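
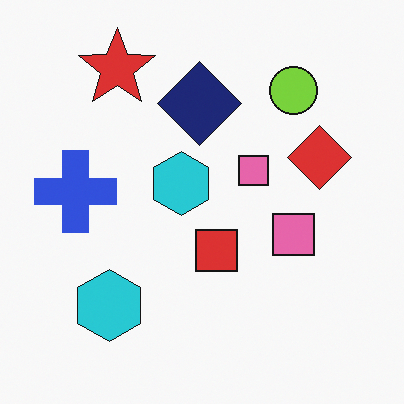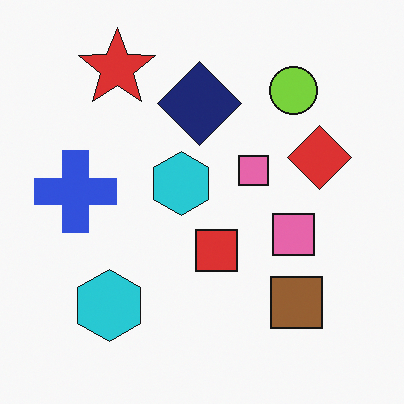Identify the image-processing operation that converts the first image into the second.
The second image is the first overlaid with an additional brown square.

A brown square appears in the second image that is absent from the first.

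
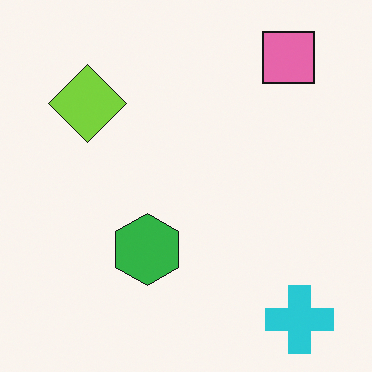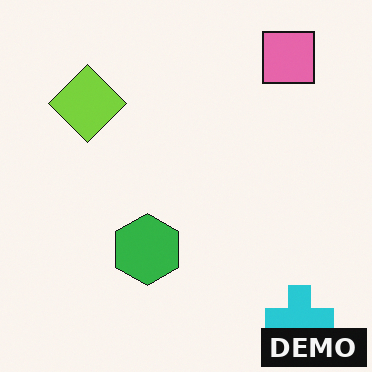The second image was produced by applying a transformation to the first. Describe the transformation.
The image was watermarked with the text "DEMO" in the lower-right corner.

A dark label reading "DEMO" appears in the lower-right corner.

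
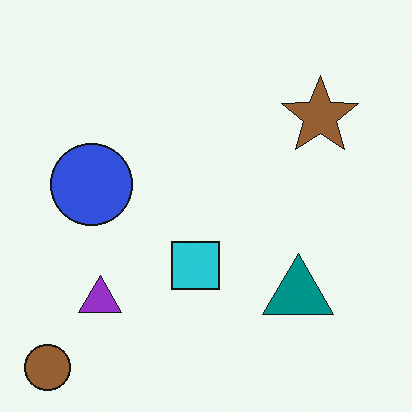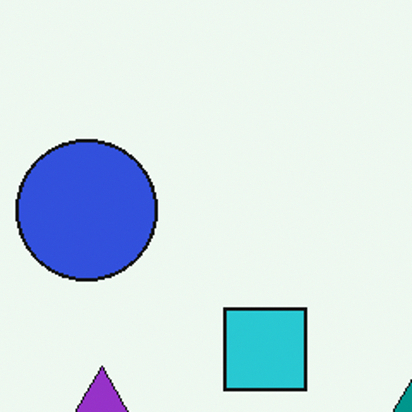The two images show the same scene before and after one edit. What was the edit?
The second image is the first cropped tightly and scaled back up.

The visible shapes are larger and the field of view is narrower; shapes near the original edges may be partly or wholly outside the frame — a crop-and-rescale.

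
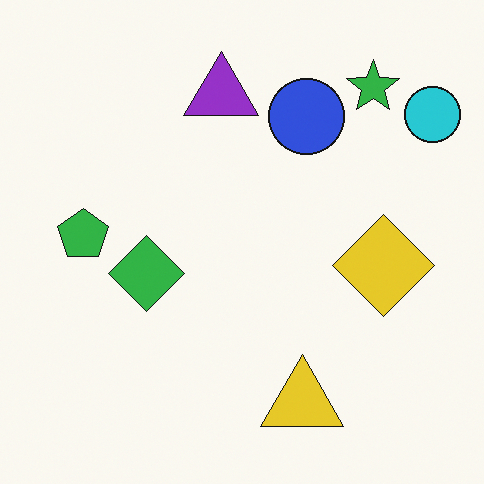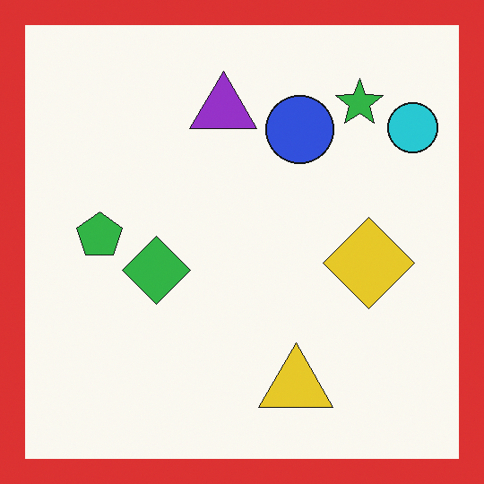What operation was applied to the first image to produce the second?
Framed with a red border.

A solid red frame runs around the edge of the second image, with the content slightly shrunk inside it.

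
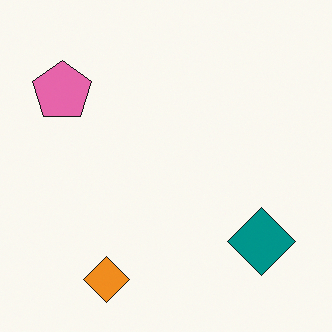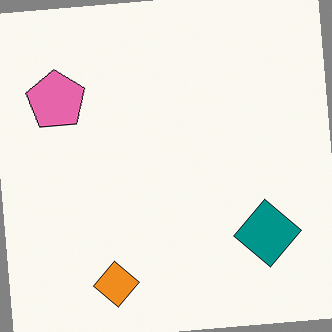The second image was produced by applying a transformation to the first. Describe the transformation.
The second image is the first rotated counter-clockwise by a few degrees.

Every shape is tilted by the same angle and the image corners show triangular fill wedges — a whole-image rotation by a non-right angle.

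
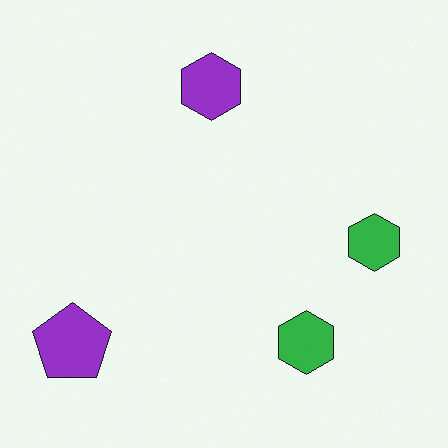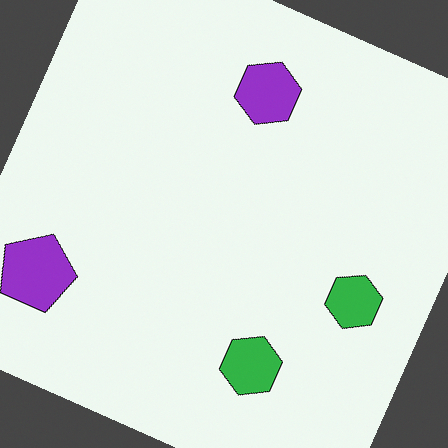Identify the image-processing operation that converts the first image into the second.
It was rotated clockwise by a moderate amount.

Every shape is tilted by the same angle and the image corners show triangular fill wedges — a whole-image rotation by a non-right angle.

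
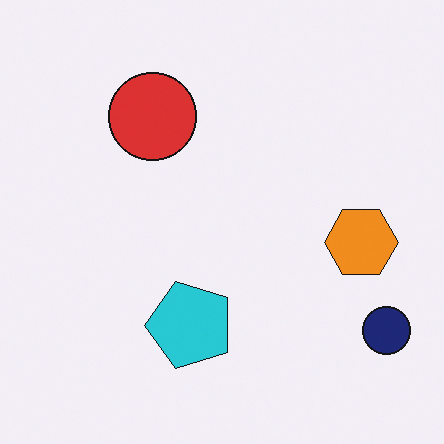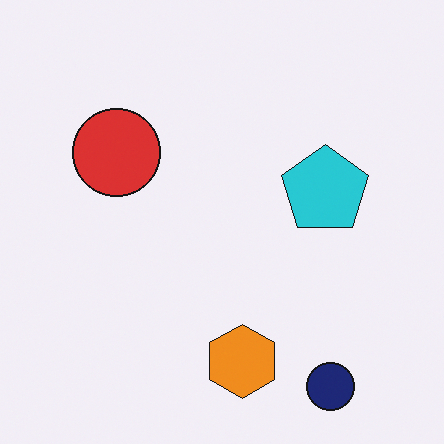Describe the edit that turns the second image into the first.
The transformation is: transposed (reflected across the top-left ↔ bottom-right diagonal).

Shapes have swapped their row and column positions — what was in the top-right is now in the bottom-left — a diagonal reflection.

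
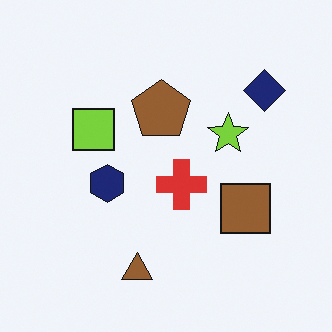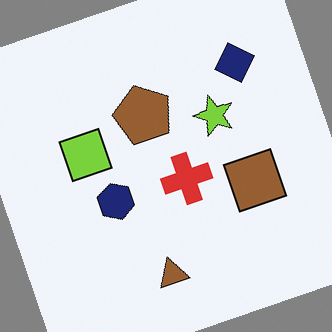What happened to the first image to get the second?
The second image is the first rotated counter-clockwise by a moderate amount.

Every shape is tilted by the same angle and the image corners show triangular fill wedges — a whole-image rotation by a non-right angle.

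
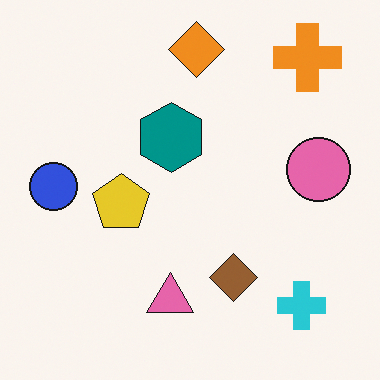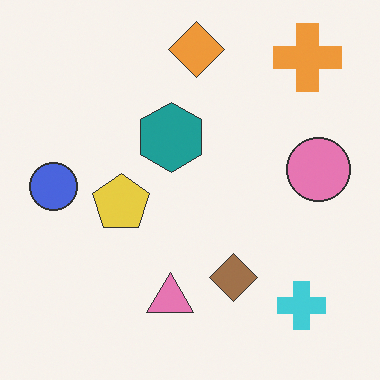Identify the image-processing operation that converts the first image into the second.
This is the original image given slightly reduced contrast.

Tones are pushed toward mid-grey across the whole image — a global contrast change.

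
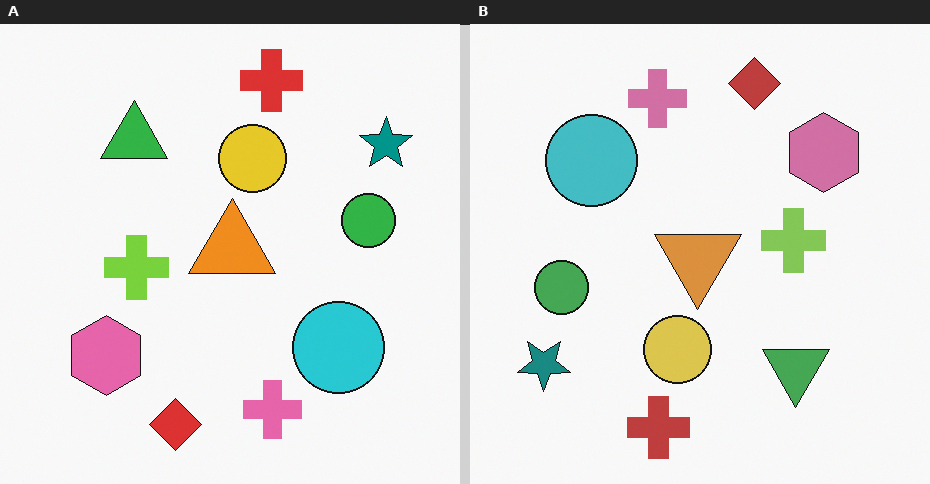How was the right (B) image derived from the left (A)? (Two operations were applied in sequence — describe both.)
The right (B) image is the left (A) rotated 180°, then slightly desaturated.

The teal star sits in the top-right of the left (A) image and the bottom-left of the right (B) — consistent with a whole-image 180° rotation. All colors are more muted and greyish — a global saturation change.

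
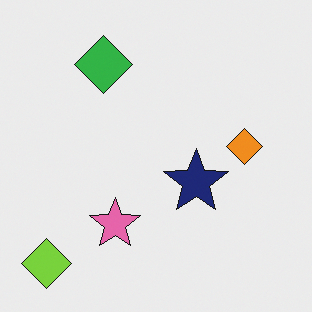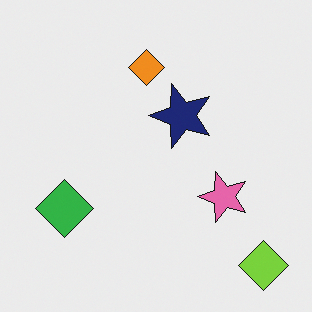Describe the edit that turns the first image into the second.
The second image is the first rotated 90° counter-clockwise.

The lime diamond sits in the bottom-left of the first image and the bottom-right of the second — consistent with a whole-image 90° counter-clockwise rotation.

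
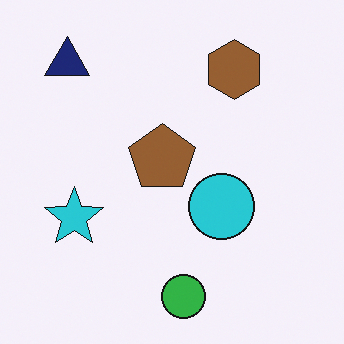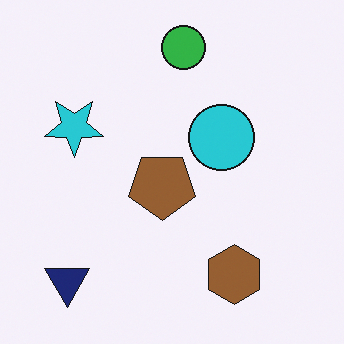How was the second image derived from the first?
The image was flipped vertically (top ↔ bottom).

The green circle is in the bottom of the first image and the top of the second — shapes on opposite sides of the horizontal midline have swapped in a mirror flip.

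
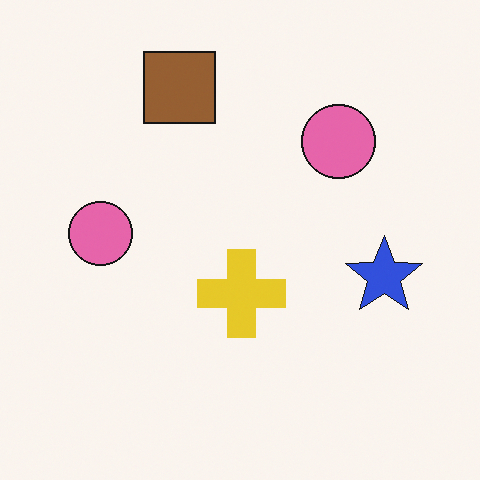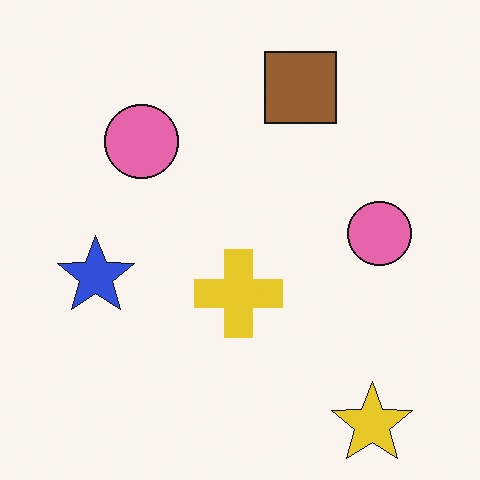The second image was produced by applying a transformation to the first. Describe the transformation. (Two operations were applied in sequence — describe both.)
It was flipped horizontally (left ↔ right), then overlaid with an additional yellow star.

The blue star is in the right of the first image and the left of the second — shapes on opposite sides of the vertical midline have swapped in a mirror flip. A yellow star appears in the second image that is absent from the first.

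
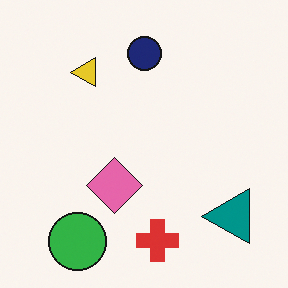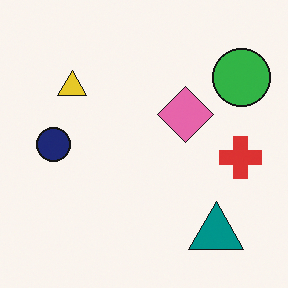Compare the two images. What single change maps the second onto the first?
The first image is the second transposed (reflected across the top-left ↔ bottom-right diagonal).

Shapes have swapped their row and column positions — what was in the top-right is now in the bottom-left — a diagonal reflection.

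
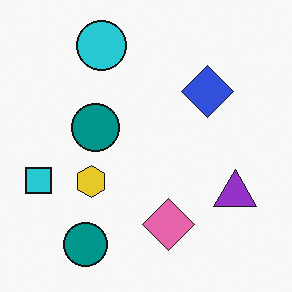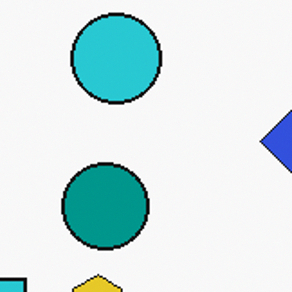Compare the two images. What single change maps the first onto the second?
Cropped tightly and scaled back up.

The visible shapes are larger and the field of view is narrower; shapes near the original edges may be partly or wholly outside the frame — a crop-and-rescale.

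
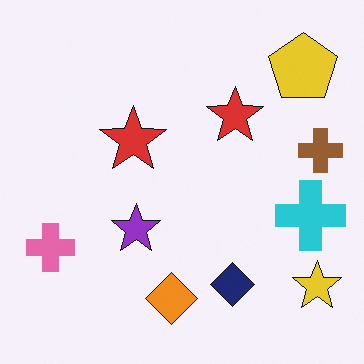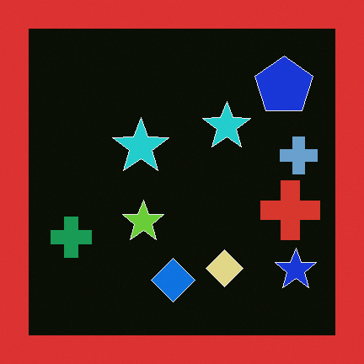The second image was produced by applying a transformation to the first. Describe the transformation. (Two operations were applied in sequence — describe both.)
The second image is the first color-inverted (negative), then framed with a red border.

The light background has become dark and every shape's color is its complement — a photographic negative. A solid red frame runs around the edge of the second image, with the content slightly shrunk inside it.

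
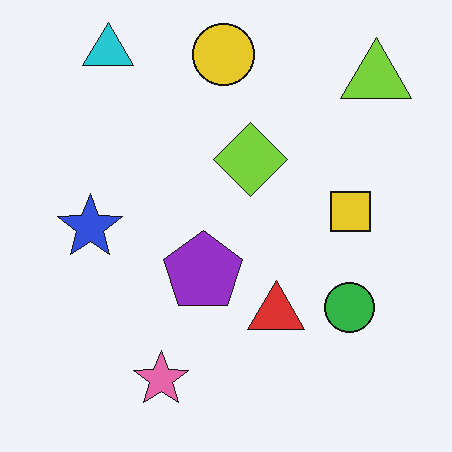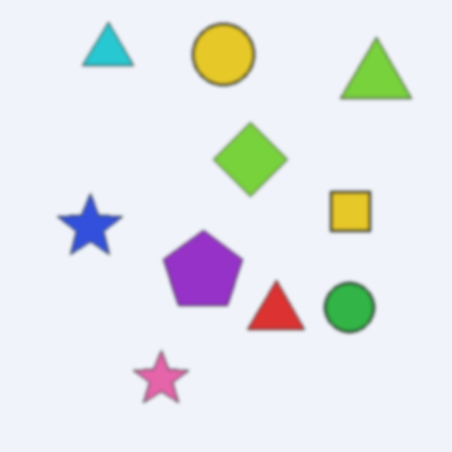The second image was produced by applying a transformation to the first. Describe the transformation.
This is the original image slightly softened.

Shape edges and outlines are uniformly softened across the whole image.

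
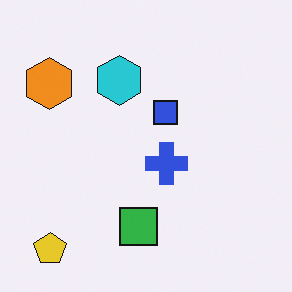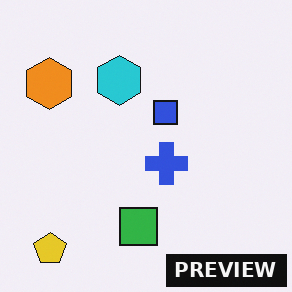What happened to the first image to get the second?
The second image is the first watermarked with the text "PREVIEW" in the lower-right corner.

A dark label reading "PREVIEW" appears in the lower-right corner.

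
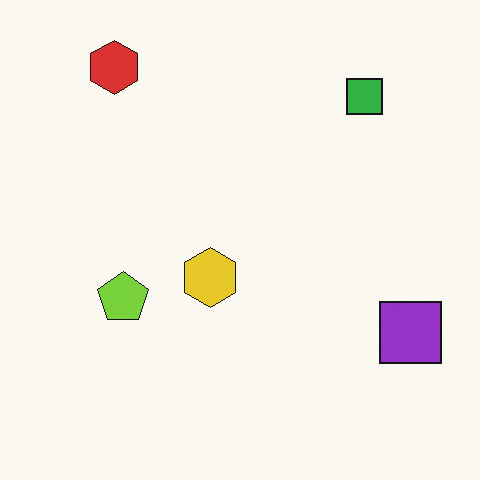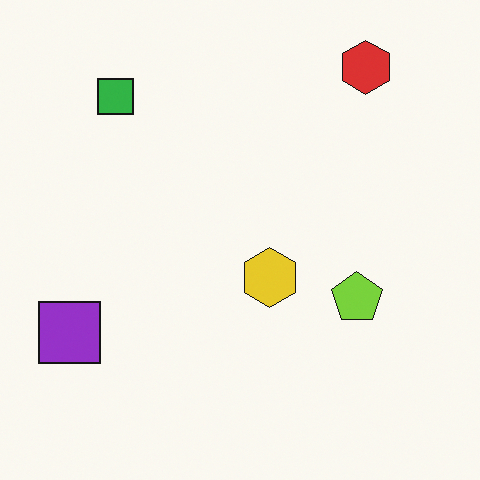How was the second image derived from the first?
Flipped horizontally (left ↔ right).

The purple square is in the bottom-right of the first image and the bottom-left of the second — shapes on opposite sides of the vertical midline have swapped in a mirror flip.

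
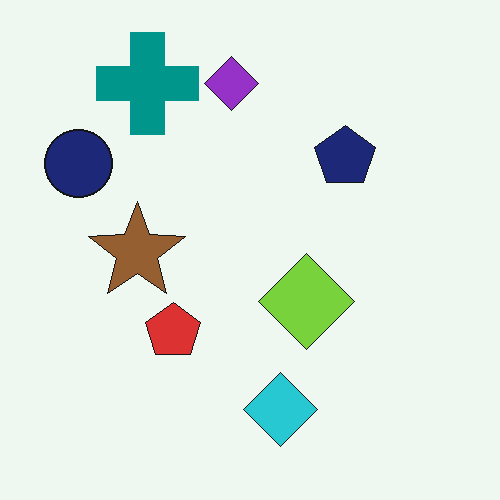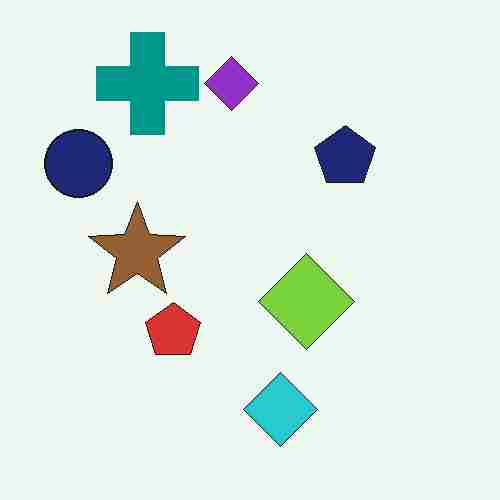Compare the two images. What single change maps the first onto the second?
The image was degraded with heavy JPEG compression.

Blocky 8×8 compression artifacts appear around shape edges and the flat background shows ringing — characteristic JPEG degradation.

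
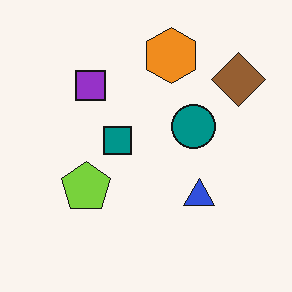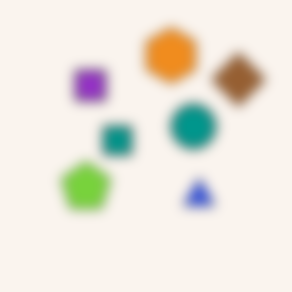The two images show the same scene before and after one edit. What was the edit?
The second image is the first heavily blurred.

Shape edges and outlines are uniformly softened across the whole image.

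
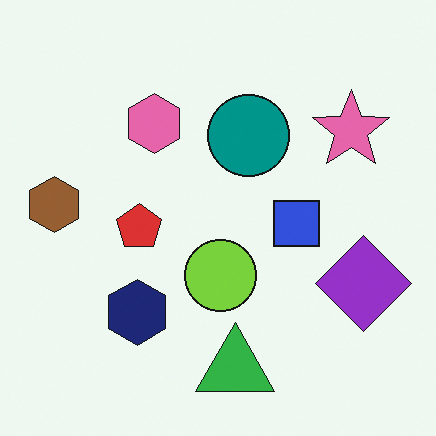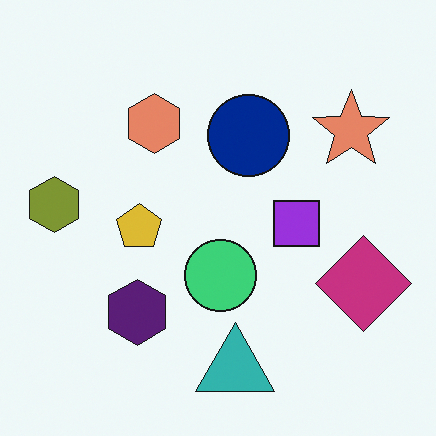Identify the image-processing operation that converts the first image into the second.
The second image is the first hue-shifted slightly.

Every shape's color has rotated by the same amount around the hue wheel — a uniform hue shift.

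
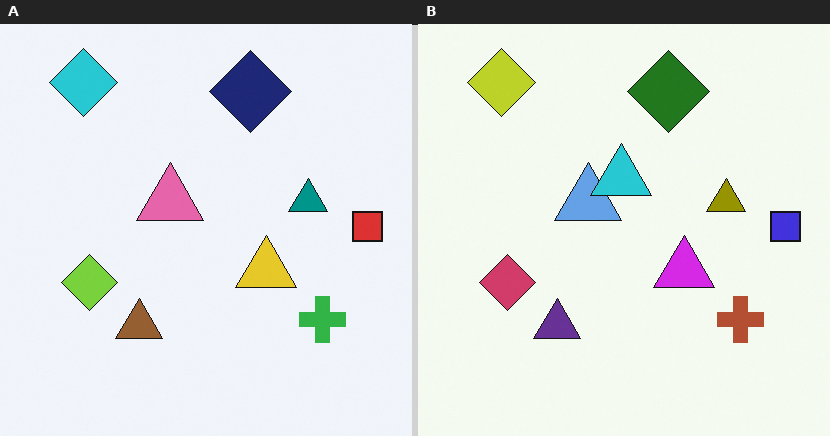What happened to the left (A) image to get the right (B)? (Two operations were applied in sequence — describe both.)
Hue-shifted through roughly half the color wheel, then overlaid with an additional cyan triangle.

Every shape's color has rotated by the same amount around the hue wheel — a uniform hue shift. A cyan triangle appears in the right (B) image that is absent from the left (A).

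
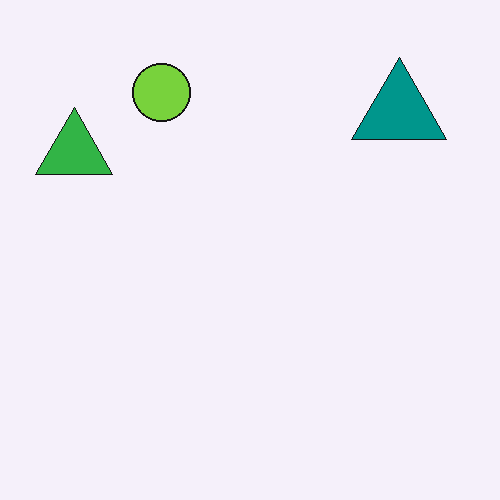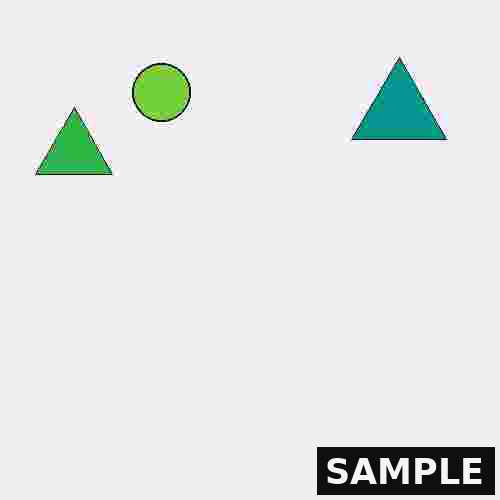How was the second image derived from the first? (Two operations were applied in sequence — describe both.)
This is the original image degraded with heavy JPEG compression, then watermarked with the text "SAMPLE" in the lower-right corner.

Blocky 8×8 compression artifacts appear around shape edges and the flat background shows ringing — characteristic JPEG degradation. A dark label reading "SAMPLE" appears in the lower-right corner.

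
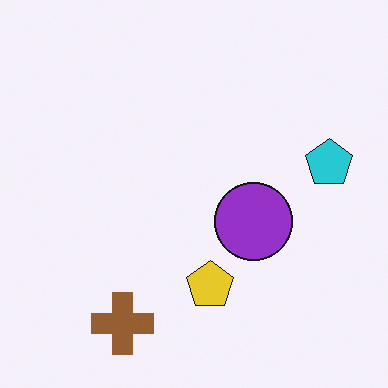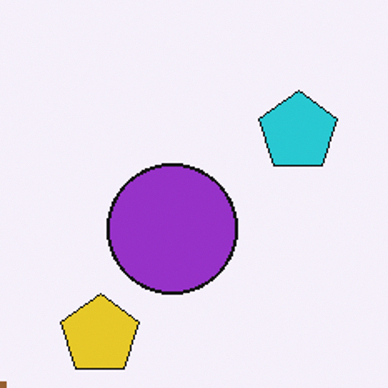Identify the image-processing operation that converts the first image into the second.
The second image is the first cropped tightly and scaled back up.

The visible shapes are larger and the field of view is narrower; shapes near the original edges may be partly or wholly outside the frame — a crop-and-rescale.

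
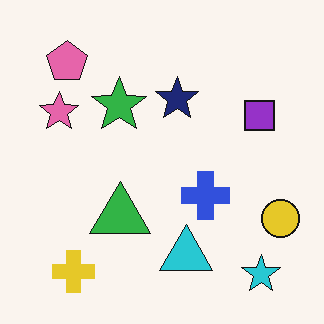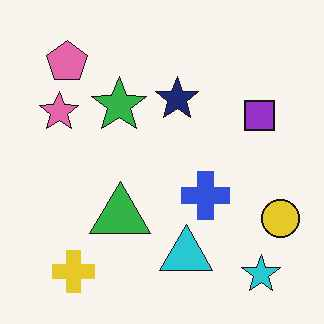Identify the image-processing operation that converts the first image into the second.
The image was JPEG-compressed with visible artifacts.

Blocky 8×8 compression artifacts appear around shape edges and the flat background shows ringing — characteristic JPEG degradation.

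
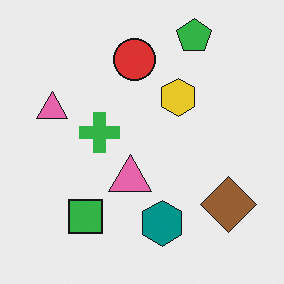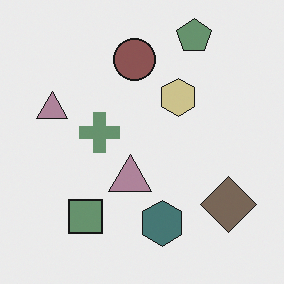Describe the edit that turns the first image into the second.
Heavily desaturated.

All colors are more muted and greyish — a global saturation change.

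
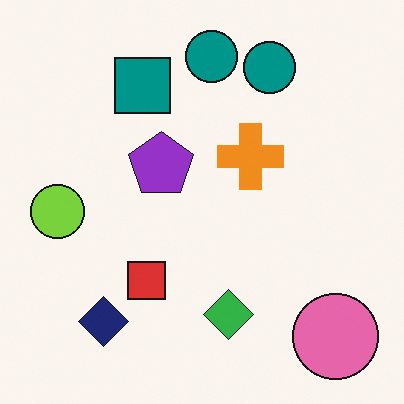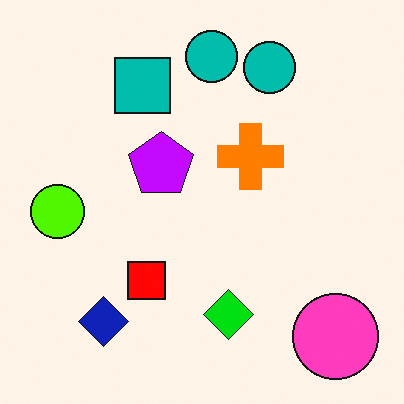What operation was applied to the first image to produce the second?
The transformation is: heavily oversaturated.

All colors are more vivid — a global saturation change.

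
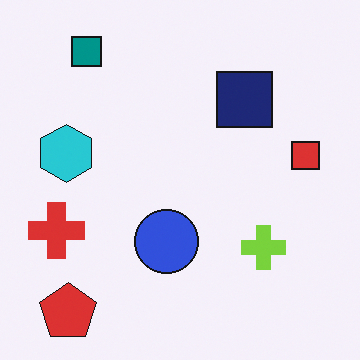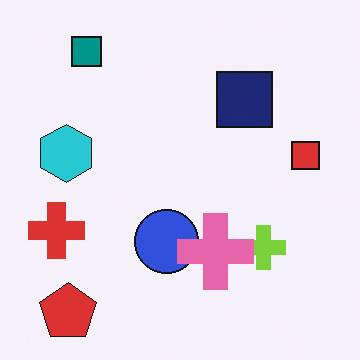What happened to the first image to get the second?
The image was overlaid with an additional pink cross.

A pink cross appears in the second image that is absent from the first.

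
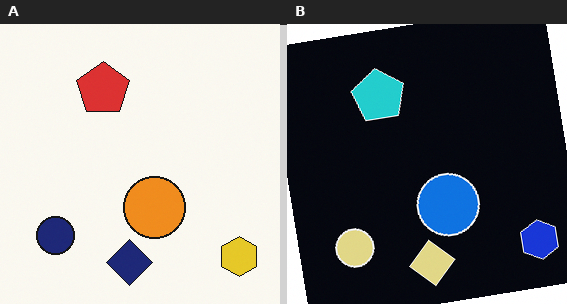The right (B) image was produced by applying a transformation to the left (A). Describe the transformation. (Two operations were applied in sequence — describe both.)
Rotated counter-clockwise by a slight angle, then color-inverted (negative).

Every shape is tilted by the same angle and the image corners show triangular fill wedges — a whole-image rotation by a non-right angle. The light background has become dark and every shape's color is its complement — a photographic negative.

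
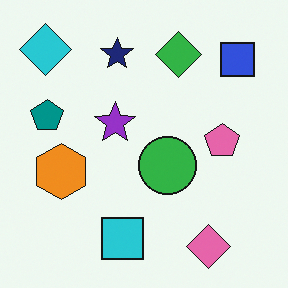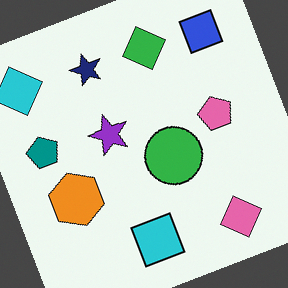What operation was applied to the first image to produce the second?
The second image is the first rotated counter-clockwise by a moderate amount.

Every shape is tilted by the same angle and the image corners show triangular fill wedges — a whole-image rotation by a non-right angle.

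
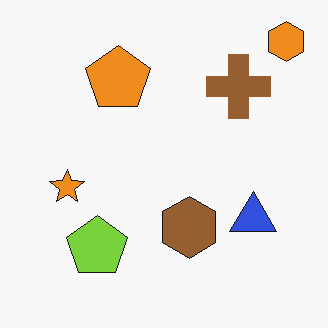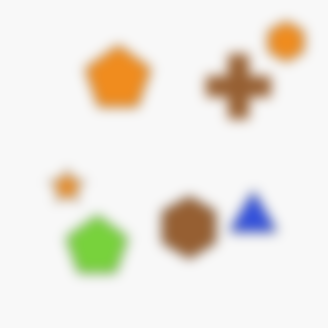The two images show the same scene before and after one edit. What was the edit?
It was strongly gaussian-blurred.

Shape edges and outlines are uniformly softened across the whole image.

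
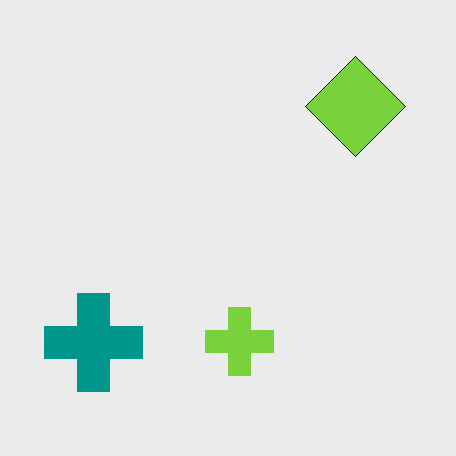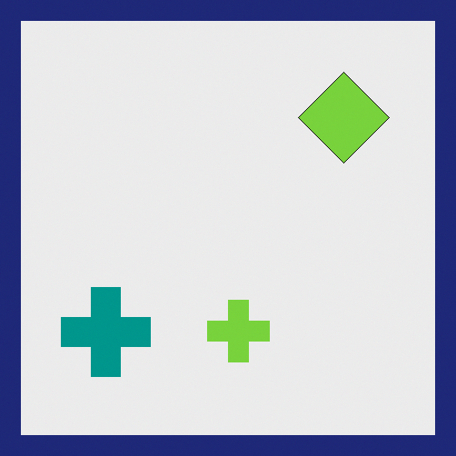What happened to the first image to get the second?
The image was framed with a navy border.

A solid navy frame runs around the edge of the second image, with the content slightly shrunk inside it.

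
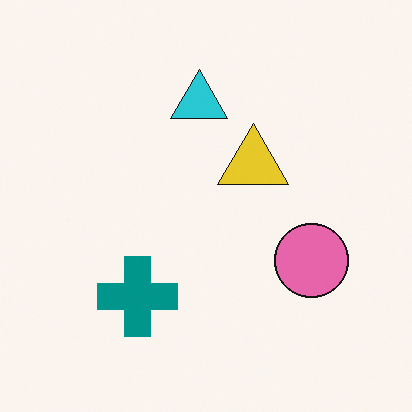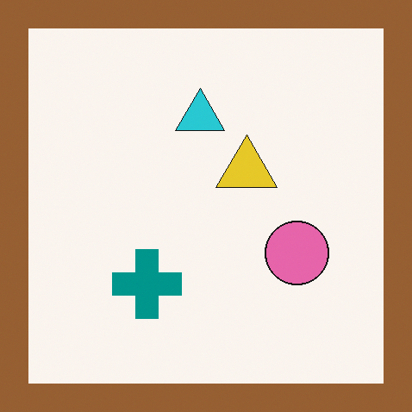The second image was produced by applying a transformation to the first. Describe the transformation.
Framed with a brown border.

A solid brown frame runs around the edge of the second image, with the content slightly shrunk inside it.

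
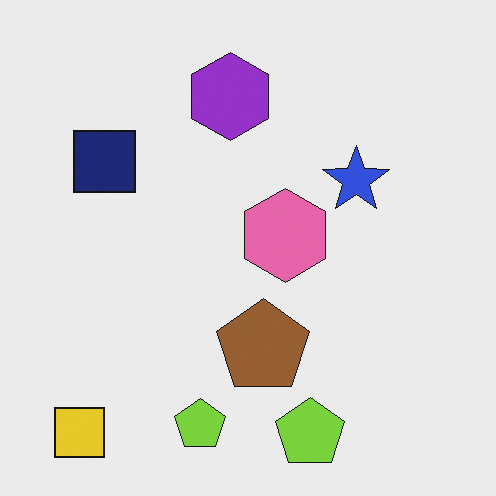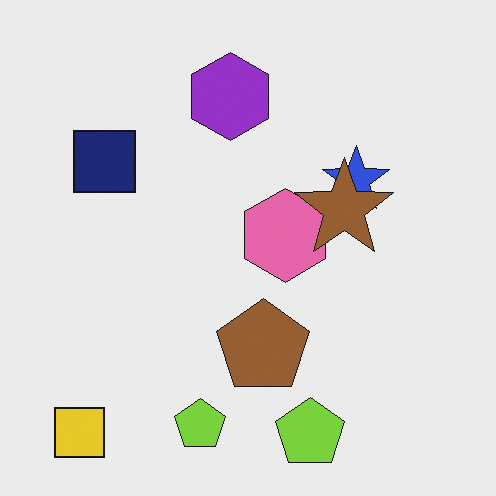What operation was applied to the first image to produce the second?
The second image is the first overlaid with an additional brown star.

A brown star appears in the second image that is absent from the first.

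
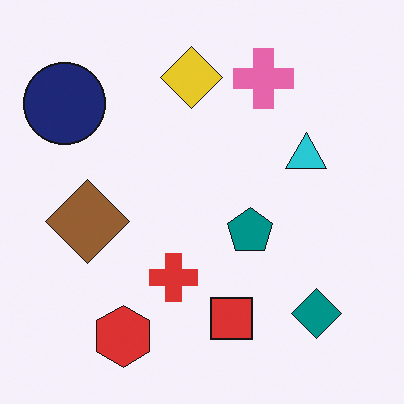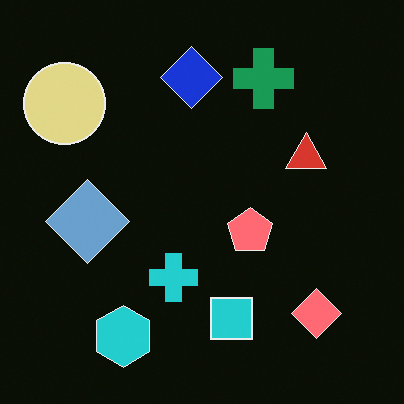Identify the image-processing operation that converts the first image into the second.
The image was color-inverted (negative).

The light background has become dark and every shape's color is its complement — a photographic negative.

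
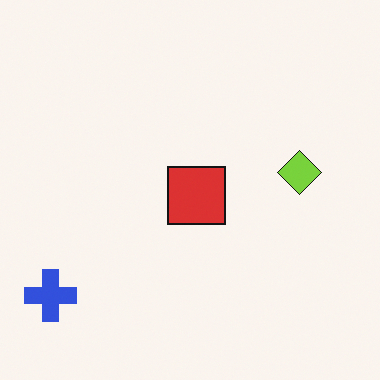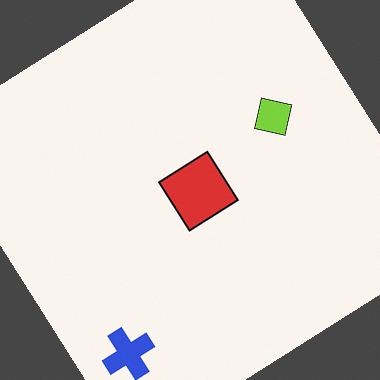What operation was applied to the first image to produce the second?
The transformation is: rotated counter-clockwise by a large amount — several tens of degrees.

Every shape is tilted by the same angle and the image corners show triangular fill wedges — a whole-image rotation by a non-right angle.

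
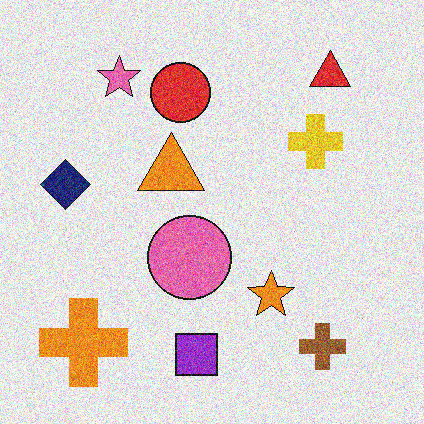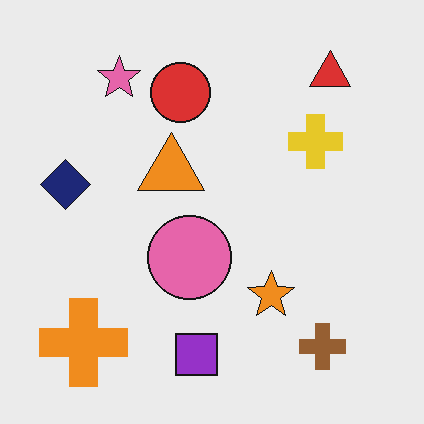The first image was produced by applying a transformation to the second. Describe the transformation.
The first image is the second degraded with strong gaussian noise.

Random speckle covers the whole image, including the flat background.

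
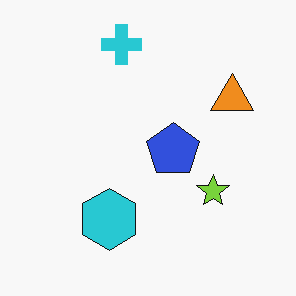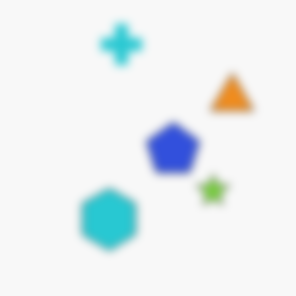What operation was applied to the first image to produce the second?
It was noticeably gaussian-blurred.

Shape edges and outlines are uniformly softened across the whole image.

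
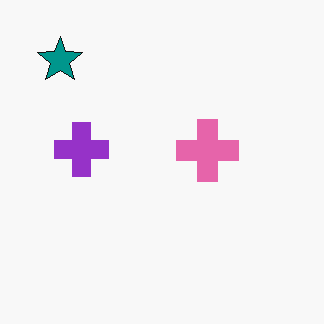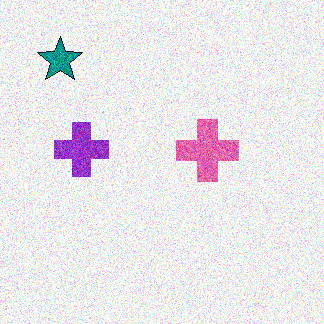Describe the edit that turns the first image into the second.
Degraded with heavy additive noise.

Random speckle covers the whole image, including the flat background.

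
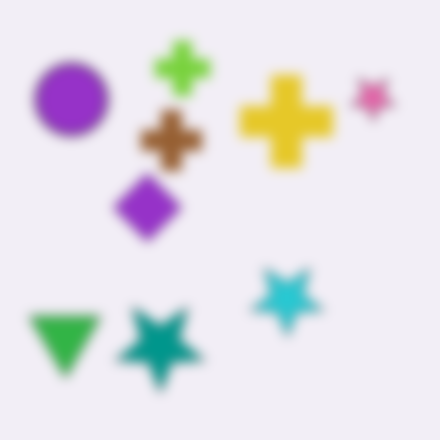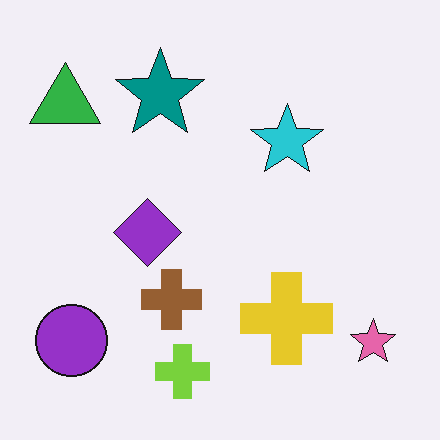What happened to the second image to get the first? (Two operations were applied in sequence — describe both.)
The transformation is: strongly gaussian-blurred, then flipped vertically (top ↔ bottom).

Shape edges and outlines are uniformly softened across the whole image. The lime cross is in the bottom of the second image and the top of the first — shapes on opposite sides of the horizontal midline have swapped in a mirror flip.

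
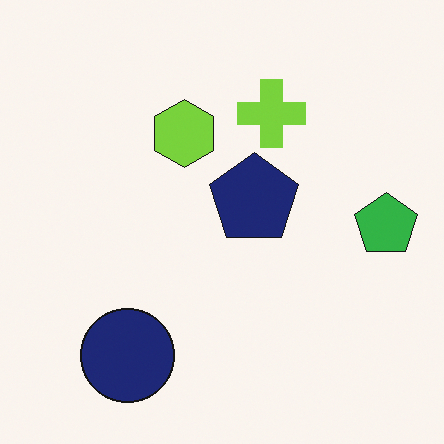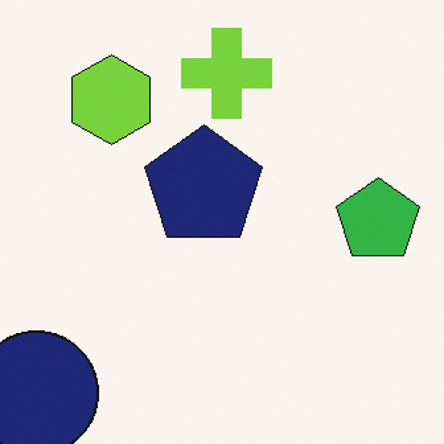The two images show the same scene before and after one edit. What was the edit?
The transformation is: cropped slightly and scaled back up.

The visible shapes are larger and the field of view is narrower; shapes near the original edges may be partly or wholly outside the frame — a crop-and-rescale.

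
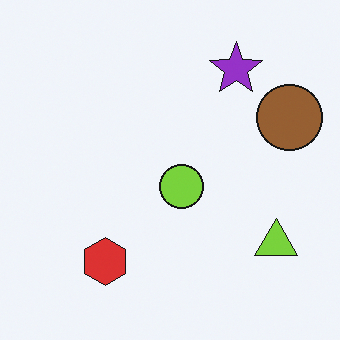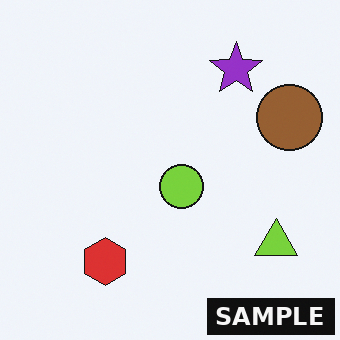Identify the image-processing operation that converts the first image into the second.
The image was watermarked with the text "SAMPLE" in the lower-right corner.

A dark label reading "SAMPLE" appears in the lower-right corner.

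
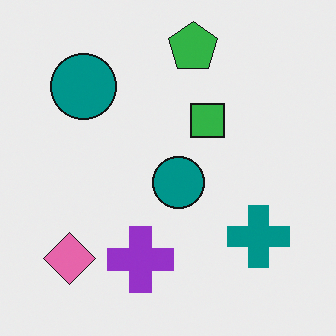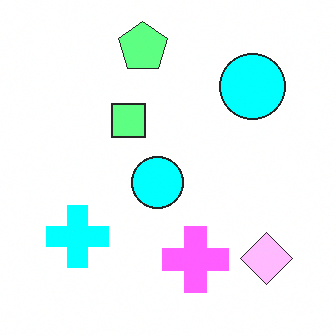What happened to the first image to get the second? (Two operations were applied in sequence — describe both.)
This is the original image flipped horizontally (left ↔ right), then brightened a lot.

The pink diamond is in the bottom-left of the first image and the bottom-right of the second — shapes on opposite sides of the vertical midline have swapped in a mirror flip. Every pixel — background and shapes alike — is uniformly brightened.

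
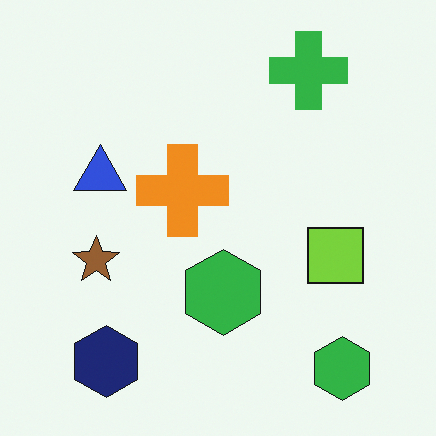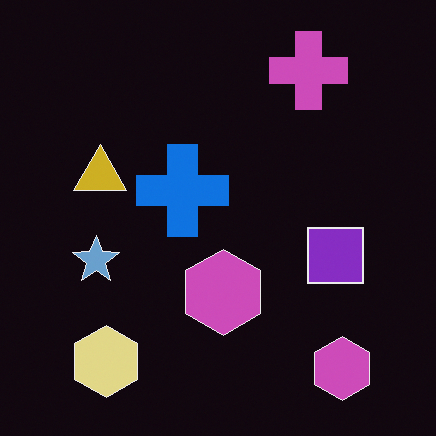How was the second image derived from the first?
This is the original image color-inverted (negative).

The light background has become dark and every shape's color is its complement — a photographic negative.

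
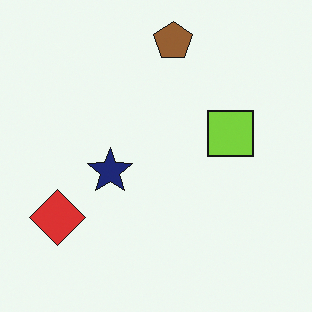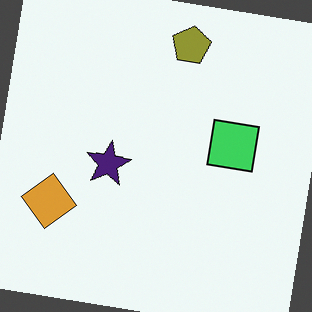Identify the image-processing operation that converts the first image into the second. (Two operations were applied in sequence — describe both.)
Hue-shifted slightly, then rotated clockwise by a small amount.

Every shape's color has rotated by the same amount around the hue wheel — a uniform hue shift. Every shape is tilted by the same angle and the image corners show triangular fill wedges — a whole-image rotation by a non-right angle.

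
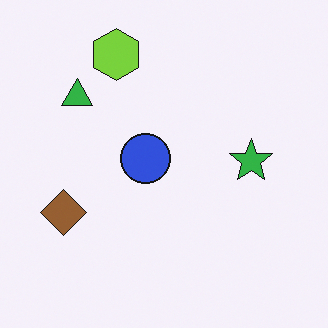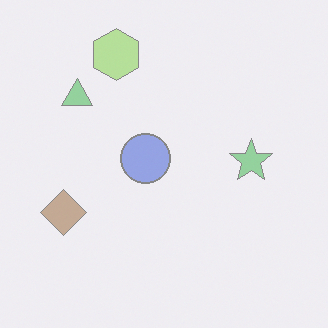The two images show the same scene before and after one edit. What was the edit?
The image was washed out (contrast reduced).

Tones are pushed toward mid-grey across the whole image — a global contrast change.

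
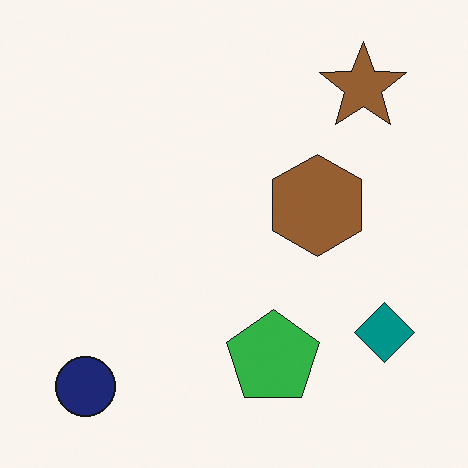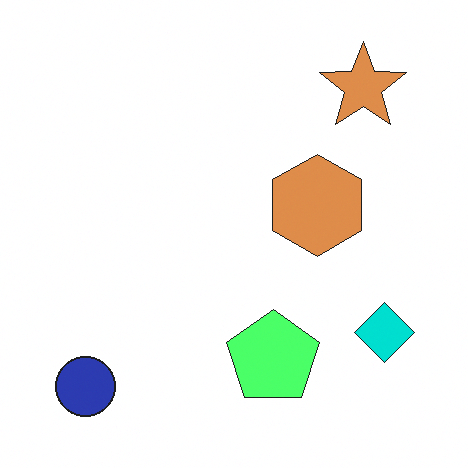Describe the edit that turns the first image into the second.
The image was noticeably brightened.

Every pixel — background and shapes alike — is uniformly brightened.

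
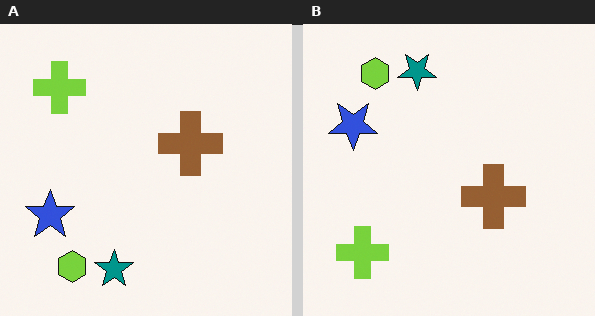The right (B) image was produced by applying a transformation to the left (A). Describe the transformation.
It was flipped vertically (top ↔ bottom).

The teal star is in the bottom of the left (A) image and the top of the right (B) — shapes on opposite sides of the horizontal midline have swapped in a mirror flip.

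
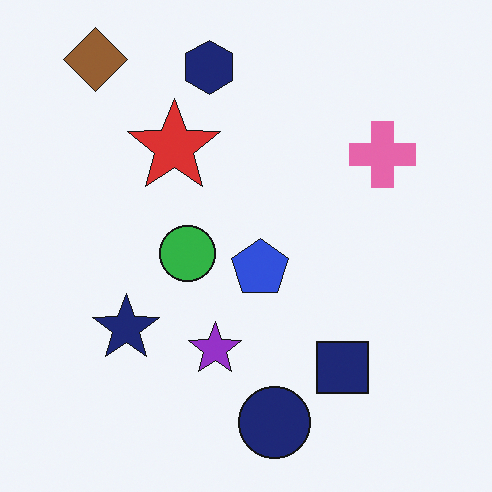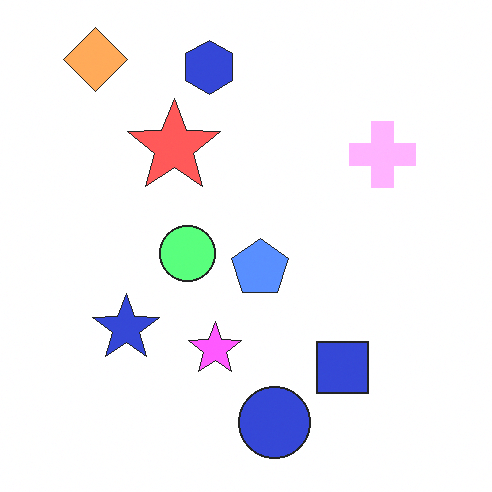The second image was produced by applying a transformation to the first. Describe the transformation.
This is the original image noticeably brightened.

Every pixel — background and shapes alike — is uniformly brightened.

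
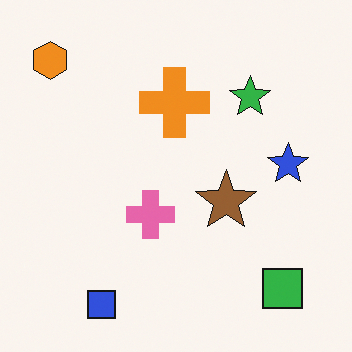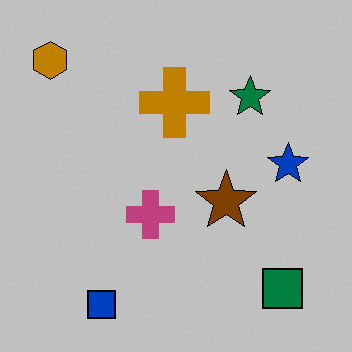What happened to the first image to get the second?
This is the original image heavily posterized to just a handful of flat colors.

Each flat color has snapped to a coarser quantized level — most visibly, the near-white background has dropped to a flat grey.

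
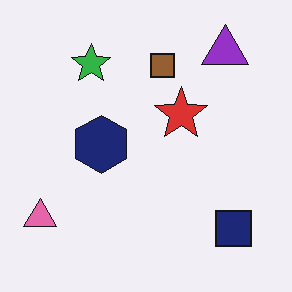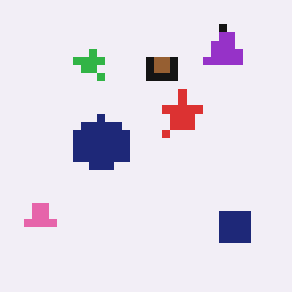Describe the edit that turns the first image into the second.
This is the original image pixelated into visible square blocks.

Shapes are reduced to large square blocks; fine edges and outlines are lost — a downscale-then-upscale (mosaic) effect.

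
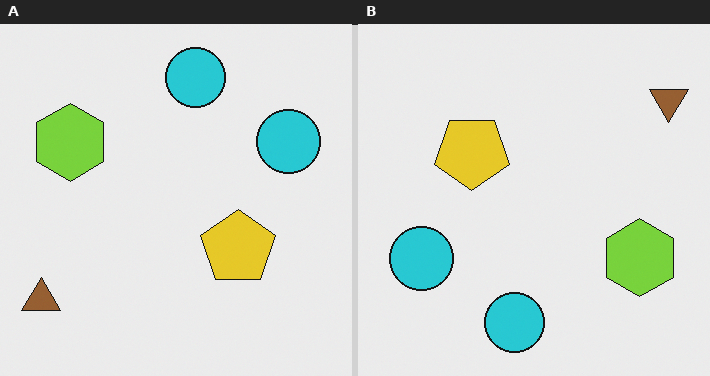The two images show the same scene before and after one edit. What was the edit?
This is the original image rotated 180°.

The brown triangle sits in the bottom-left of the left (A) image and the top-right of the right (B) — consistent with a whole-image 180° rotation.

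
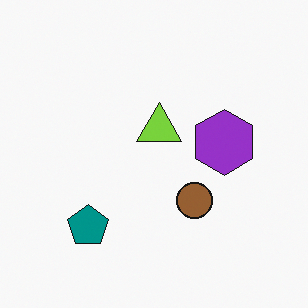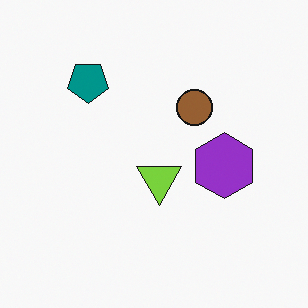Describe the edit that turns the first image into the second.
The image was flipped vertically (top ↔ bottom).

The teal pentagon is in the bottom-left of the first image and the top-left of the second — shapes on opposite sides of the horizontal midline have swapped in a mirror flip.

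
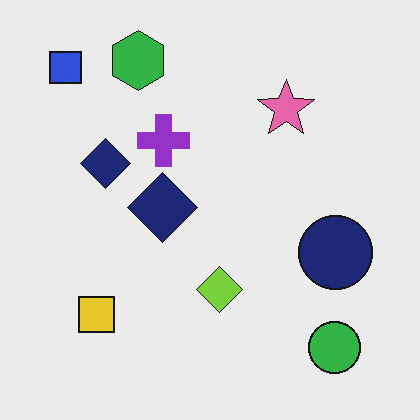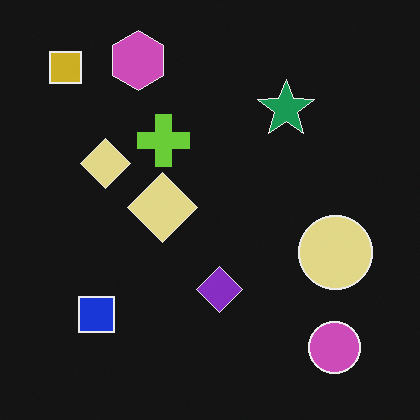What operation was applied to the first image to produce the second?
This is the original image color-inverted (negative).

The light background has become dark and every shape's color is its complement — a photographic negative.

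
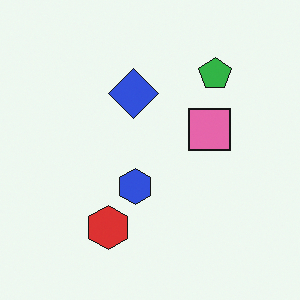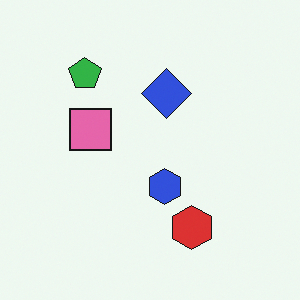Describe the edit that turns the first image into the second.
The transformation is: flipped horizontally (left ↔ right).

The green pentagon is in the top-right of the first image and the top-left of the second — shapes on opposite sides of the vertical midline have swapped in a mirror flip.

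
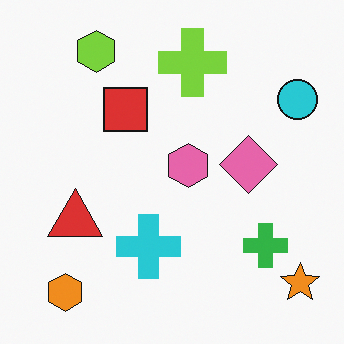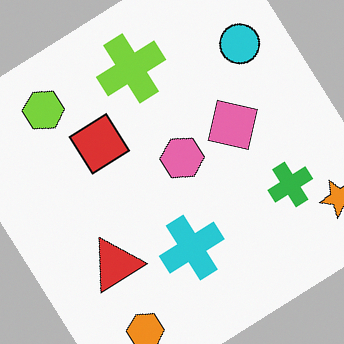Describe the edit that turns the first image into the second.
This is the original image rotated counter-clockwise by a large amount — several tens of degrees.

Every shape is tilted by the same angle and the image corners show triangular fill wedges — a whole-image rotation by a non-right angle.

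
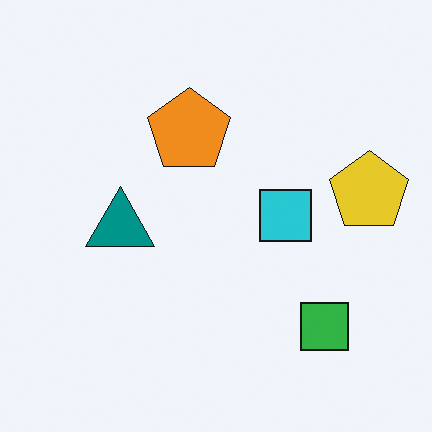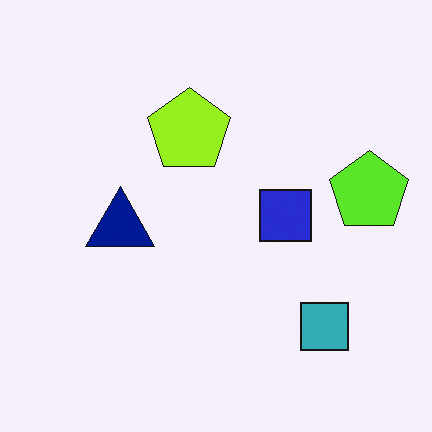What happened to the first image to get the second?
The image was hue-shifted slightly.

Every shape's color has rotated by the same amount around the hue wheel — a uniform hue shift.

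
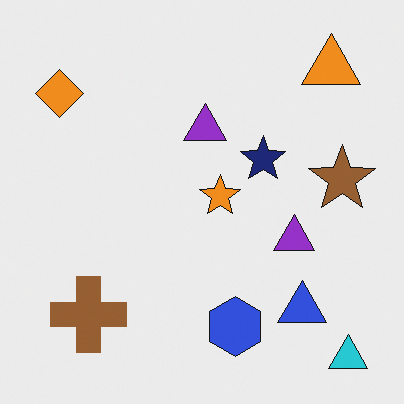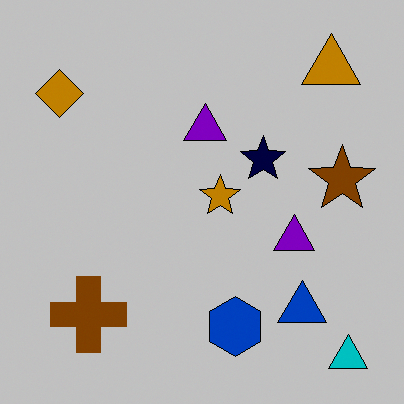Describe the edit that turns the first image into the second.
The image was heavily posterized to just a handful of flat colors.

Each flat color has snapped to a coarser quantized level — most visibly, the near-white background has dropped to a flat grey.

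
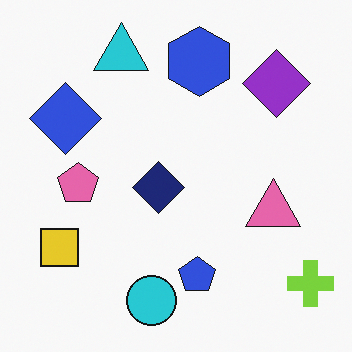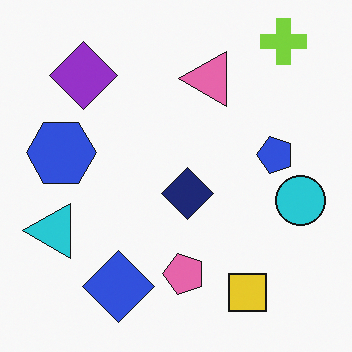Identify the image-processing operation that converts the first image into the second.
Rotated 90° counter-clockwise.

The lime cross sits in the bottom-right of the first image and the top-right of the second — consistent with a whole-image 90° counter-clockwise rotation.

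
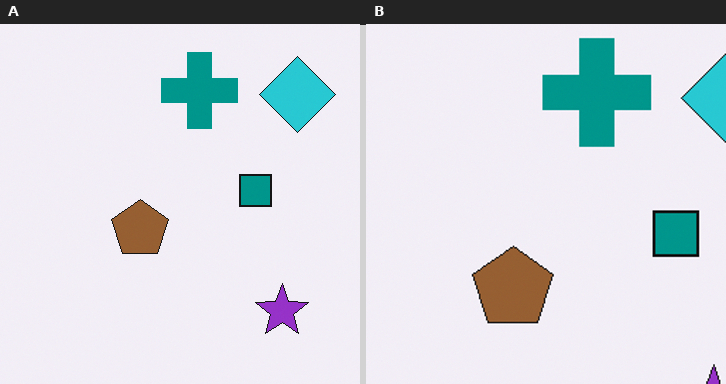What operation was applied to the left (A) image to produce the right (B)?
The transformation is: cropped to a modestly smaller region and rescaled.

The visible shapes are larger and the field of view is narrower; shapes near the original edges may be partly or wholly outside the frame — a crop-and-rescale.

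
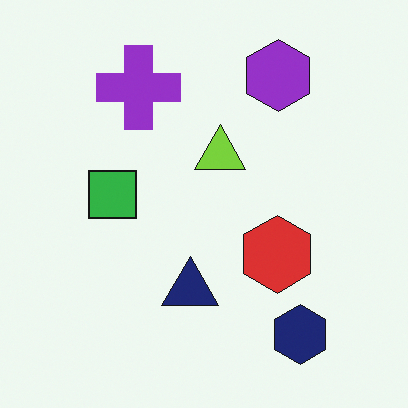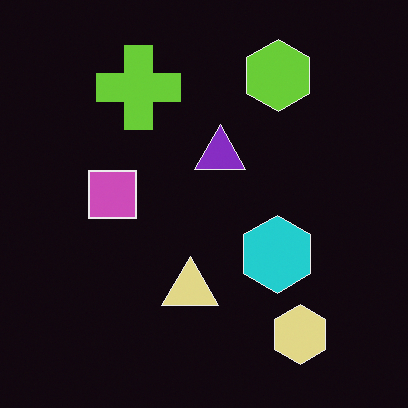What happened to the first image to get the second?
It was color-inverted (negative).

The light background has become dark and every shape's color is its complement — a photographic negative.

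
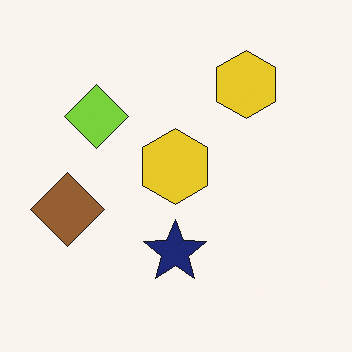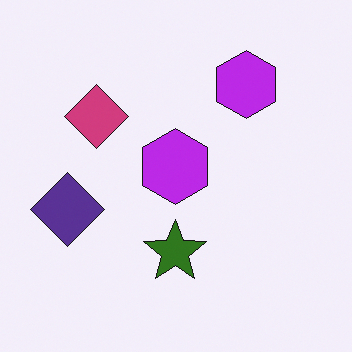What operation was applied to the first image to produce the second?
The second image is the first hue-shifted through roughly half the color wheel.

Every shape's color has rotated by the same amount around the hue wheel — a uniform hue shift.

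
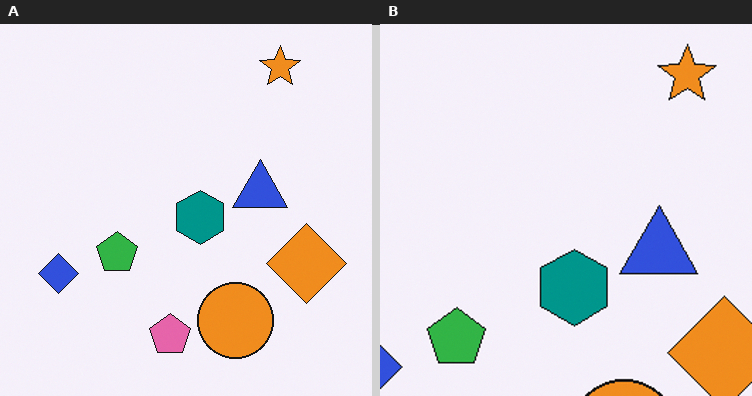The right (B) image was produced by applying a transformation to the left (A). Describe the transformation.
The right (B) image is the left (A) cropped to a modestly smaller region and rescaled.

The visible shapes are larger and the field of view is narrower; shapes near the original edges may be partly or wholly outside the frame — a crop-and-rescale.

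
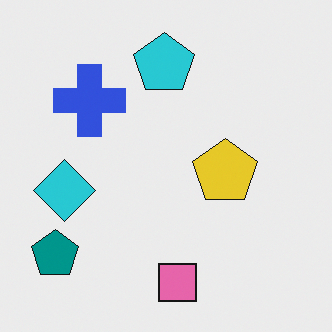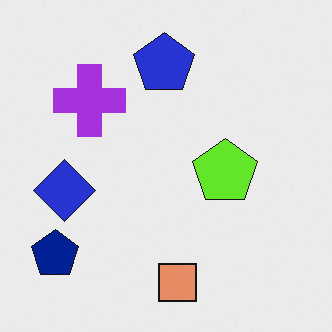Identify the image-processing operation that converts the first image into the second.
The image was hue-shifted by a small amount.

Every shape's color has rotated by the same amount around the hue wheel — a uniform hue shift.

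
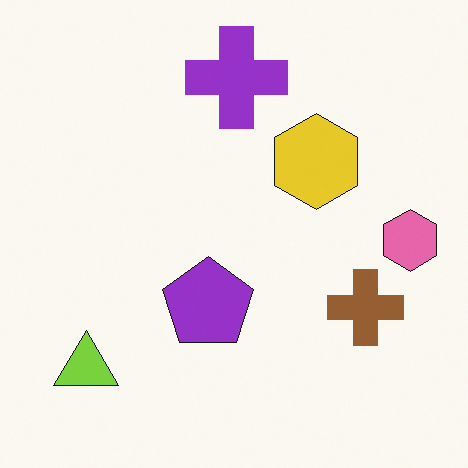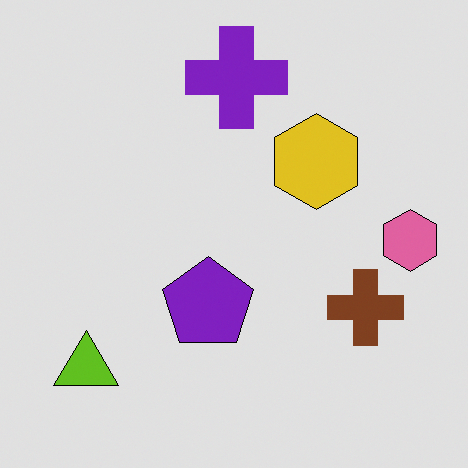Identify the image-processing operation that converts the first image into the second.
This is the original image moderately posterized.

Each flat color has snapped to a coarser quantized level — most visibly, the near-white background has dropped to a flat grey.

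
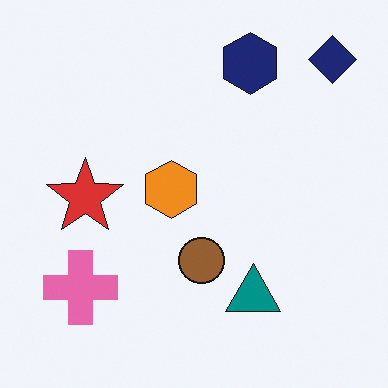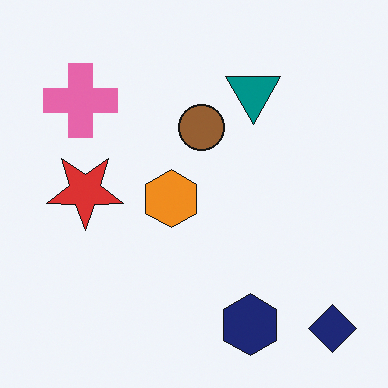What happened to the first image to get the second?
This is the original image flipped vertically (top ↔ bottom).

The navy diamond is in the top-right of the first image and the bottom-right of the second — shapes on opposite sides of the horizontal midline have swapped in a mirror flip.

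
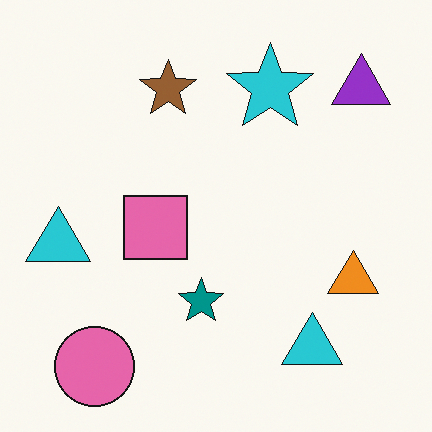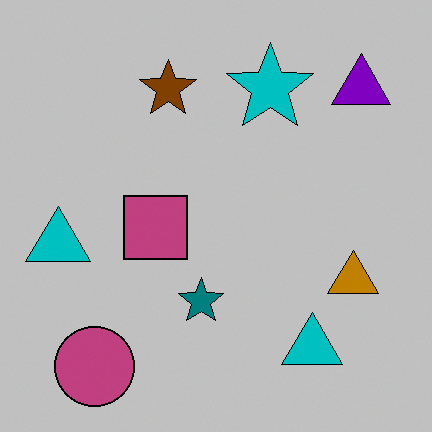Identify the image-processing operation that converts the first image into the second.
The second image is the first aggressively posterized.

Each flat color has snapped to a coarser quantized level — most visibly, the near-white background has dropped to a flat grey.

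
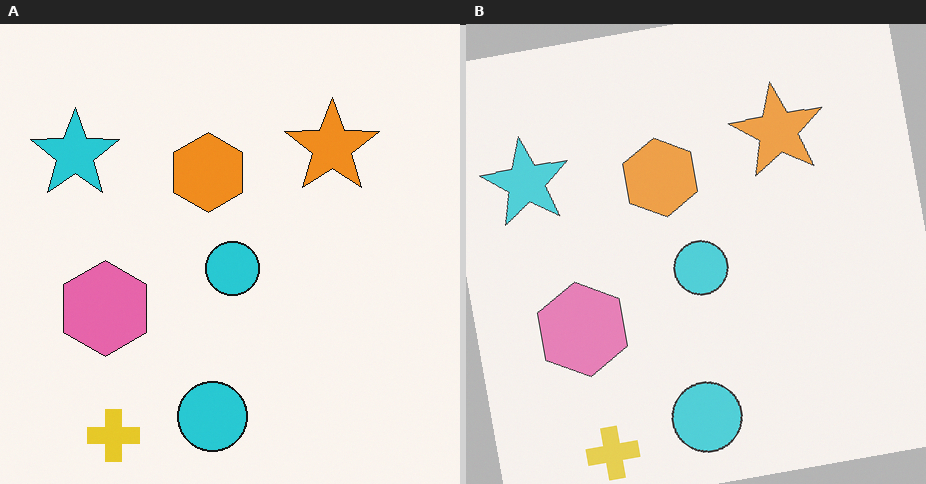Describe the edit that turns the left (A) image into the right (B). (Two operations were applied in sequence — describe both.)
The right (B) image is the left (A) given slightly reduced contrast, then rotated counter-clockwise by a few degrees.

Tones are pushed toward mid-grey across the whole image — a global contrast change. Every shape is tilted by the same angle and the image corners show triangular fill wedges — a whole-image rotation by a non-right angle.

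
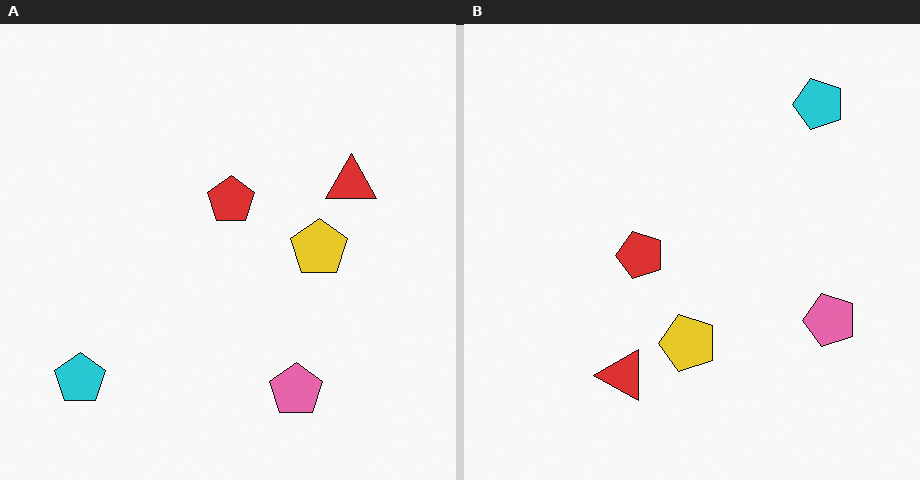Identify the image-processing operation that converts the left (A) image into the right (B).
The transformation is: transposed (reflected across the top-left ↔ bottom-right diagonal).

Shapes have swapped their row and column positions — what was in the top-right is now in the bottom-left — a diagonal reflection.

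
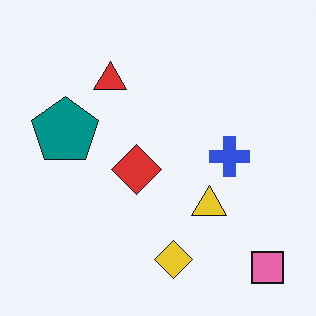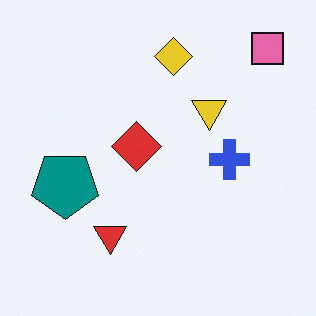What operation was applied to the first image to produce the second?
It was flipped vertically (top ↔ bottom).

The pink square is in the bottom-right of the first image and the top-right of the second — shapes on opposite sides of the horizontal midline have swapped in a mirror flip.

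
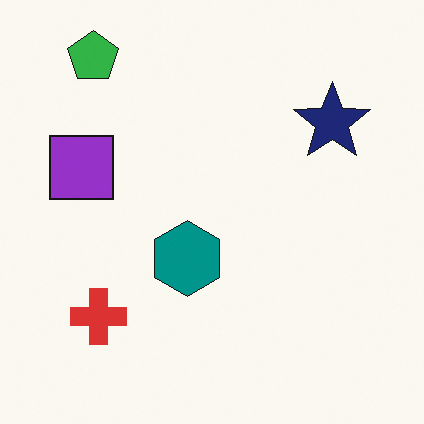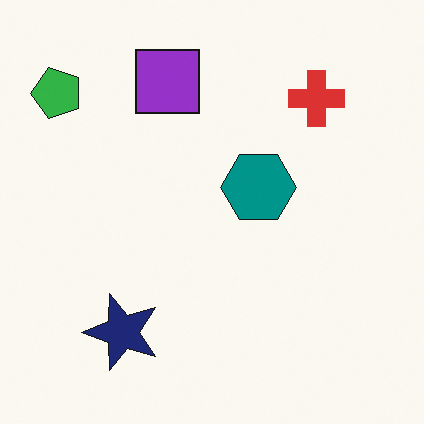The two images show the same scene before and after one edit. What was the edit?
The transformation is: transposed (reflected across the top-left ↔ bottom-right diagonal).

Shapes have swapped their row and column positions — what was in the top-right is now in the bottom-left — a diagonal reflection.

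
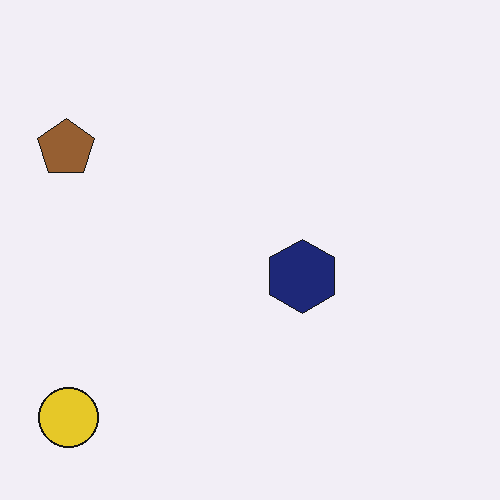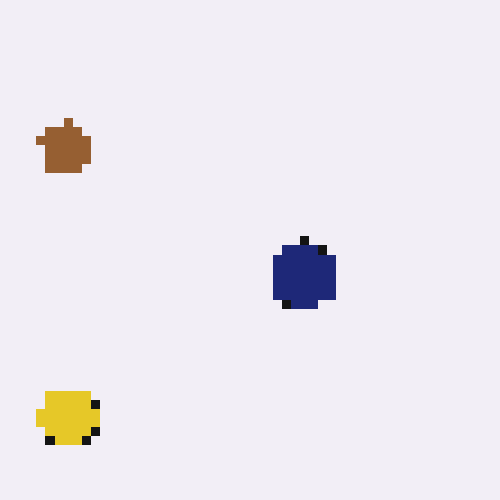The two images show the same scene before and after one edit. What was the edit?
It was heavily pixelated into large blocks.

Shapes are reduced to large square blocks; fine edges and outlines are lost — a downscale-then-upscale (mosaic) effect.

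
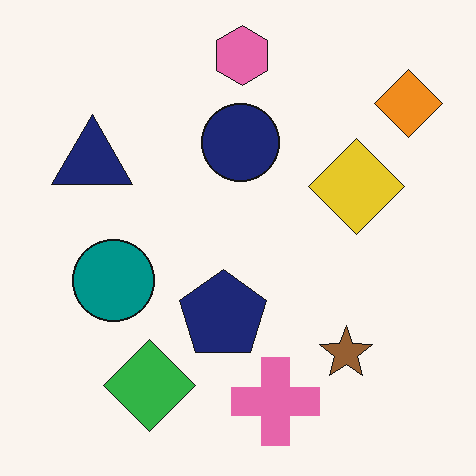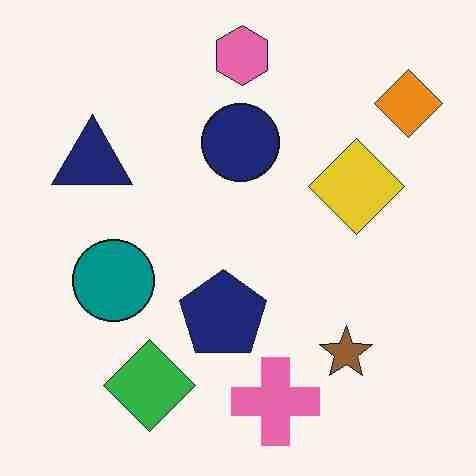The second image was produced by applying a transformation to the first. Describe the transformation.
It was heavily JPEG-compressed with obvious blocking artifacts.

Blocky 8×8 compression artifacts appear around shape edges and the flat background shows ringing — characteristic JPEG degradation.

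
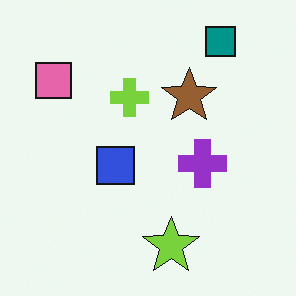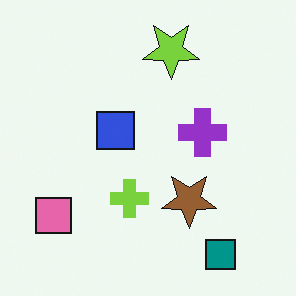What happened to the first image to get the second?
This is the original image flipped vertically (top ↔ bottom).

The teal square is in the top-right of the first image and the bottom-right of the second — shapes on opposite sides of the horizontal midline have swapped in a mirror flip.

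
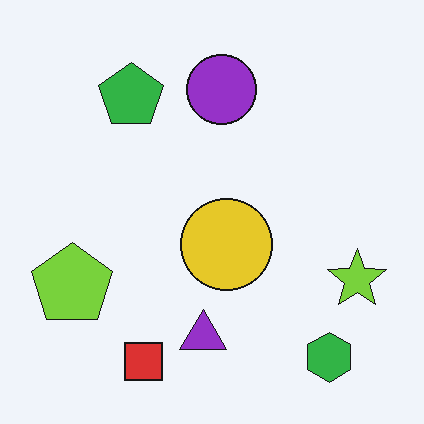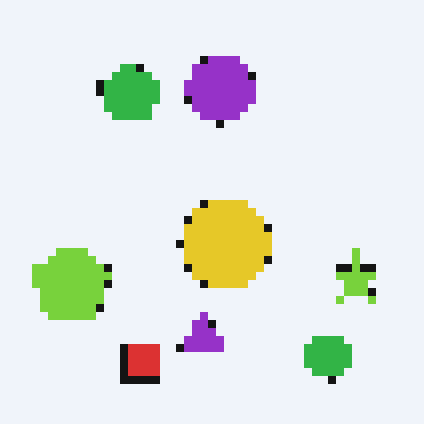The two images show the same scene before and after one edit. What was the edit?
Moderately pixelated.

Shapes are reduced to large square blocks; fine edges and outlines are lost — a downscale-then-upscale (mosaic) effect.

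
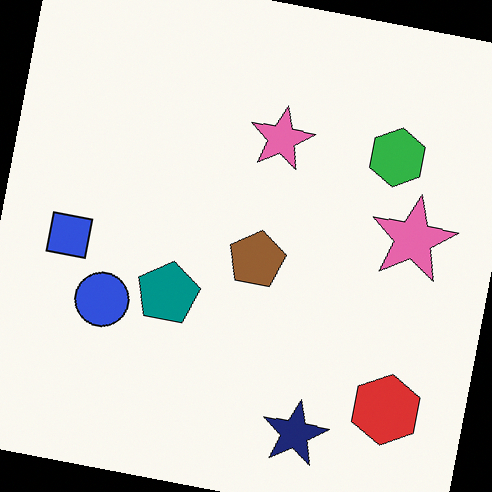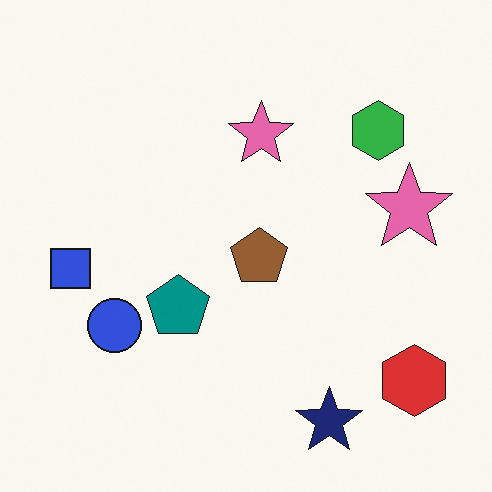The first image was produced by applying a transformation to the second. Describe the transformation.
The first image is the second rotated clockwise by a few degrees.

Every shape is tilted by the same angle and the image corners show triangular fill wedges — a whole-image rotation by a non-right angle.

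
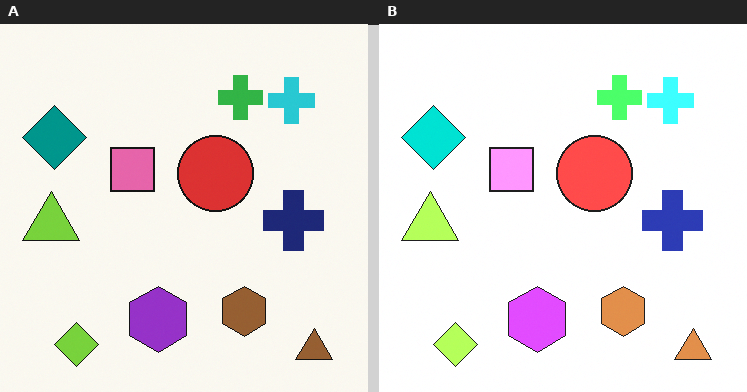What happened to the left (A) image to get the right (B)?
Noticeably brightened.

Every pixel — background and shapes alike — is uniformly brightened.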